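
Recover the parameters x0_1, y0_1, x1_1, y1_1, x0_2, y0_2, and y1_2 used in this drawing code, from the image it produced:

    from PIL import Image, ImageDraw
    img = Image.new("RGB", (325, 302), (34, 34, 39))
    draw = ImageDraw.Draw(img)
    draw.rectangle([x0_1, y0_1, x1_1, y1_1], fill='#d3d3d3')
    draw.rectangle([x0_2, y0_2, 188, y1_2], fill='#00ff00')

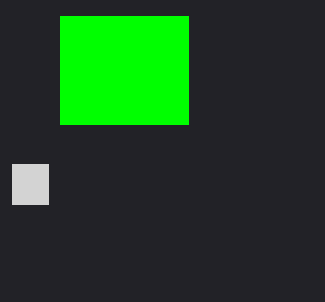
x0_1 = 12, y0_1 = 164, x1_1 = 48, y1_1 = 204, x0_2 = 60, y0_2 = 16, y1_2 = 124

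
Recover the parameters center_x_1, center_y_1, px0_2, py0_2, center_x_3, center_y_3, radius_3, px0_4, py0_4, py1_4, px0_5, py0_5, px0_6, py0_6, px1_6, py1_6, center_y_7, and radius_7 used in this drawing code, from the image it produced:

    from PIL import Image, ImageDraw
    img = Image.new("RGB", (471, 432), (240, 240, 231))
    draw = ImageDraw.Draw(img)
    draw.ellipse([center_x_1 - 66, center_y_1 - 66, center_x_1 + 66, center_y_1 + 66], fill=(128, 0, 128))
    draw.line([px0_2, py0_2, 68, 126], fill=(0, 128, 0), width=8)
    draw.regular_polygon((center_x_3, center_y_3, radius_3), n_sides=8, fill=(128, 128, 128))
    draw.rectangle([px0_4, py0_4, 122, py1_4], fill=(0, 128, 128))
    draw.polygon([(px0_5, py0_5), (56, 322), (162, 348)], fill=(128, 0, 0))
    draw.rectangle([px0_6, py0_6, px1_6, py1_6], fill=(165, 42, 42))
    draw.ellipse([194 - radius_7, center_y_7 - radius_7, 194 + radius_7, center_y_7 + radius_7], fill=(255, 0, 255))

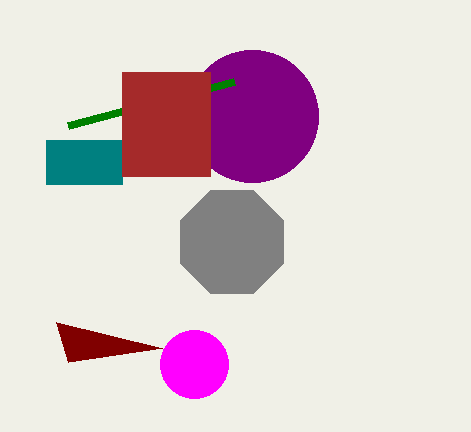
center_x_1 = 252; center_y_1 = 116; px0_2 = 234; py0_2 = 82; center_x_3 = 232; center_y_3 = 242; radius_3 = 56; px0_4 = 46; py0_4 = 140; py1_4 = 184; px0_5 = 68; py0_5 = 362; px0_6 = 122; py0_6 = 72; px1_6 = 210; py1_6 = 176; center_y_7 = 364; radius_7 = 34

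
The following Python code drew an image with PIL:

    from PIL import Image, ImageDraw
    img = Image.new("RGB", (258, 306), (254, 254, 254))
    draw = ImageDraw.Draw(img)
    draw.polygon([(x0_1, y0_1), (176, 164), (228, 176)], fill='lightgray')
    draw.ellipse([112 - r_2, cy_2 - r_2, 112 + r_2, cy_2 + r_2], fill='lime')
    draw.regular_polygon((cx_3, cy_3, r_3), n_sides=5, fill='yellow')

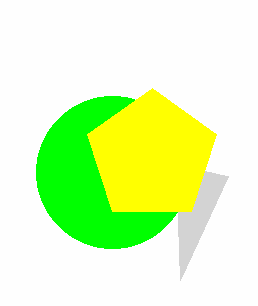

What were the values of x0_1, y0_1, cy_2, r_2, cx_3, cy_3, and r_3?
x0_1 = 180; y0_1 = 280; cy_2 = 172; r_2 = 76; cx_3 = 152; cy_3 = 156; r_3 = 68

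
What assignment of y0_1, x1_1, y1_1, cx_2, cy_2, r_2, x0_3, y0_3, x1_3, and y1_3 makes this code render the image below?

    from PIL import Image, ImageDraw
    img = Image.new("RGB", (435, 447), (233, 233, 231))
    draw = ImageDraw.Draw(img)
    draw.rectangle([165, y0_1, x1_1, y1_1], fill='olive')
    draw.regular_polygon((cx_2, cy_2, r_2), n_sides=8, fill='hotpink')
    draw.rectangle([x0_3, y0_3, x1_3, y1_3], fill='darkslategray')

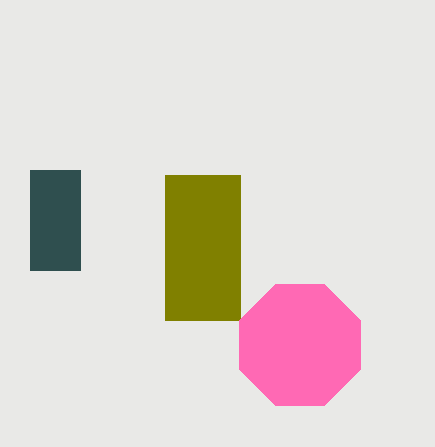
y0_1 = 175, x1_1 = 240, y1_1 = 320, cx_2 = 300, cy_2 = 345, r_2 = 65, x0_3 = 30, y0_3 = 170, x1_3 = 80, y1_3 = 270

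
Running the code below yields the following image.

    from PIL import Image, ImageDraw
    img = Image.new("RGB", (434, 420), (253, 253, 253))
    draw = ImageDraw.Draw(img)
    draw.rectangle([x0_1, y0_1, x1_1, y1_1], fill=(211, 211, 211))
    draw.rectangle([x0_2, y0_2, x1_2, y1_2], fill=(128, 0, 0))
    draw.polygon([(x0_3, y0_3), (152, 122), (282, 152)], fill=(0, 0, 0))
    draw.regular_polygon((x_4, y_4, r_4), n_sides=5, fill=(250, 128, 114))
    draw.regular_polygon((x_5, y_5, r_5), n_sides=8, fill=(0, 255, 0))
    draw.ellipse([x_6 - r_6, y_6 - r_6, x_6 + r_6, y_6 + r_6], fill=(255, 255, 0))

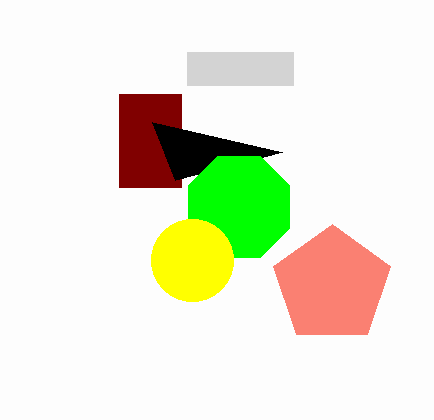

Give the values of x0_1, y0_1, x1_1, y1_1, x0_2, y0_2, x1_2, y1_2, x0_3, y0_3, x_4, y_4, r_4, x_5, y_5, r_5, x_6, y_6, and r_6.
x0_1 = 187
y0_1 = 52
x1_1 = 293
y1_1 = 85
x0_2 = 119
y0_2 = 94
x1_2 = 181
y1_2 = 187
x0_3 = 175
y0_3 = 180
x_4 = 332
y_4 = 285
r_4 = 61
x_5 = 239
y_5 = 207
r_5 = 55
x_6 = 192
y_6 = 260
r_6 = 41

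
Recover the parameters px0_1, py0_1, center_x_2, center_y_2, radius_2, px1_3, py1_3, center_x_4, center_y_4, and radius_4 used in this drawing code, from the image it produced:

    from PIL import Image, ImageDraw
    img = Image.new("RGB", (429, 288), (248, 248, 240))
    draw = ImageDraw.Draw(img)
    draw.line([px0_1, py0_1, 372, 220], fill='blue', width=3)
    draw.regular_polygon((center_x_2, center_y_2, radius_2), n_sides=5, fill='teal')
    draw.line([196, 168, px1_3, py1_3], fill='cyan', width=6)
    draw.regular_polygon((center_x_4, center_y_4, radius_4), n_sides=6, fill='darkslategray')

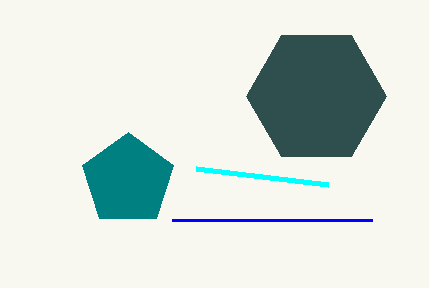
px0_1 = 172; py0_1 = 220; center_x_2 = 128; center_y_2 = 180; radius_2 = 48; px1_3 = 328; py1_3 = 184; center_x_4 = 316; center_y_4 = 96; radius_4 = 70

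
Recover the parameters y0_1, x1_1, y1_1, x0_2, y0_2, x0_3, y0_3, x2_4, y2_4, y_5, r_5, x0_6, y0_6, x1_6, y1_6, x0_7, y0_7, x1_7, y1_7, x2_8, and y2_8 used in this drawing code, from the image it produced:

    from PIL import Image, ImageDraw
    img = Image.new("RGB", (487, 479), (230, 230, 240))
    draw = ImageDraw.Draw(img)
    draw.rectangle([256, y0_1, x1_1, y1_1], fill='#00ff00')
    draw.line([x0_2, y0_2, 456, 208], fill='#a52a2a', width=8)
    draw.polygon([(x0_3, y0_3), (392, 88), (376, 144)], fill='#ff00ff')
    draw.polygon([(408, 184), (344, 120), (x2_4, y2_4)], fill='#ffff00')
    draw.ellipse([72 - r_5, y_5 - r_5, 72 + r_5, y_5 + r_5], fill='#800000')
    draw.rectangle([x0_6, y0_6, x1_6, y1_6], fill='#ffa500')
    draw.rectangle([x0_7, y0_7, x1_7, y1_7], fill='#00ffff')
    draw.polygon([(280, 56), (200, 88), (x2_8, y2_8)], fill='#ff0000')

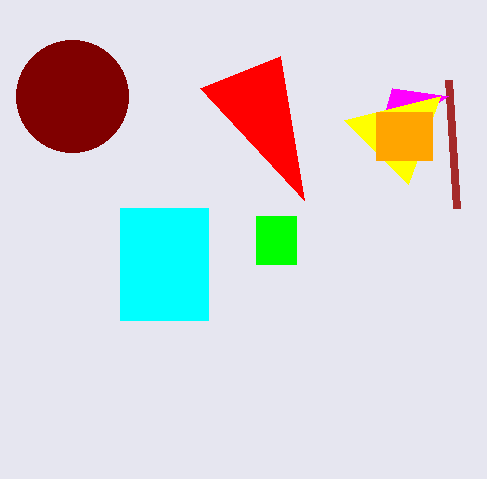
y0_1 = 216
x1_1 = 296
y1_1 = 264
x0_2 = 448
y0_2 = 80
x0_3 = 448
y0_3 = 96
x2_4 = 440
y2_4 = 96
y_5 = 96
r_5 = 56
x0_6 = 376
y0_6 = 112
x1_6 = 432
y1_6 = 160
x0_7 = 120
y0_7 = 208
x1_7 = 208
y1_7 = 320
x2_8 = 304
y2_8 = 200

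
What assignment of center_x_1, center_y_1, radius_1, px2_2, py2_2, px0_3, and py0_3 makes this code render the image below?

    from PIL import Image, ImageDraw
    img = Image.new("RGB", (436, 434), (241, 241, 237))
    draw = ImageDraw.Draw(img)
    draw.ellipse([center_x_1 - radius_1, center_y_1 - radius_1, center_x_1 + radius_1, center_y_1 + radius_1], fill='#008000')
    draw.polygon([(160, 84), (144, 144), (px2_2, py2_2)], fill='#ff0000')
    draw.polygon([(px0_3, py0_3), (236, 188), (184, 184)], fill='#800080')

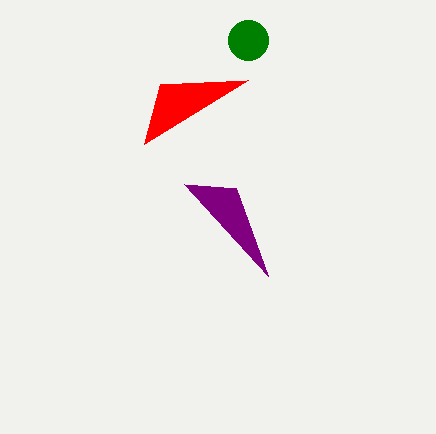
center_x_1 = 248
center_y_1 = 40
radius_1 = 20
px2_2 = 248
py2_2 = 80
px0_3 = 268
py0_3 = 276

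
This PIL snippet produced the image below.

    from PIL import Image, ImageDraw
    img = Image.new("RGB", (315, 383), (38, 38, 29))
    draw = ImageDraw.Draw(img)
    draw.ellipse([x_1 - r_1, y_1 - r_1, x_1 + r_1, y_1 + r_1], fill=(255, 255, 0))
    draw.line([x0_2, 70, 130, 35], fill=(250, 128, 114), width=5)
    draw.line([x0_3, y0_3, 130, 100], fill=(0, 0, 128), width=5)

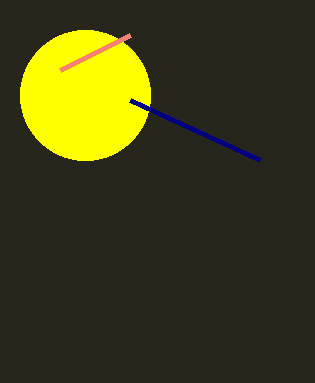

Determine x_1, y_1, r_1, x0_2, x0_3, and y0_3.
x_1 = 85; y_1 = 95; r_1 = 65; x0_2 = 60; x0_3 = 260; y0_3 = 160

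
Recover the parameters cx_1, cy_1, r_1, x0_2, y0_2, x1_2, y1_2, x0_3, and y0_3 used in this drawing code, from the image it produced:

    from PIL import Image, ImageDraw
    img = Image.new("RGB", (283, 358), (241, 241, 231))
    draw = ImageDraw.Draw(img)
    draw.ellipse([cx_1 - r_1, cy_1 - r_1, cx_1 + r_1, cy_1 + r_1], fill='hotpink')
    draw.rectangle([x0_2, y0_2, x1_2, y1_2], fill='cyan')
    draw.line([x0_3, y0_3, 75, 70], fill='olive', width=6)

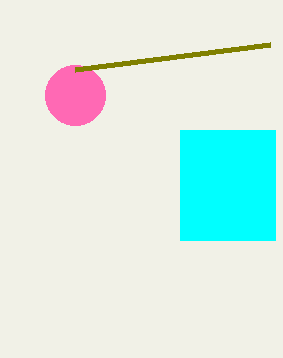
cx_1 = 75; cy_1 = 95; r_1 = 30; x0_2 = 180; y0_2 = 130; x1_2 = 275; y1_2 = 240; x0_3 = 270; y0_3 = 45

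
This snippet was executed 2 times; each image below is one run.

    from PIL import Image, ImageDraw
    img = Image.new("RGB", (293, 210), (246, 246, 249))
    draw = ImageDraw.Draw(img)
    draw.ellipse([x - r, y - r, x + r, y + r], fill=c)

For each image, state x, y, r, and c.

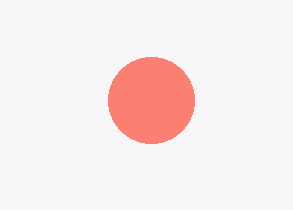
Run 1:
x = 151; y = 100; r = 43; c = 'salmon'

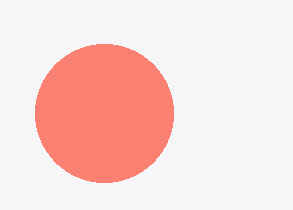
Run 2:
x = 104; y = 113; r = 69; c = 'salmon'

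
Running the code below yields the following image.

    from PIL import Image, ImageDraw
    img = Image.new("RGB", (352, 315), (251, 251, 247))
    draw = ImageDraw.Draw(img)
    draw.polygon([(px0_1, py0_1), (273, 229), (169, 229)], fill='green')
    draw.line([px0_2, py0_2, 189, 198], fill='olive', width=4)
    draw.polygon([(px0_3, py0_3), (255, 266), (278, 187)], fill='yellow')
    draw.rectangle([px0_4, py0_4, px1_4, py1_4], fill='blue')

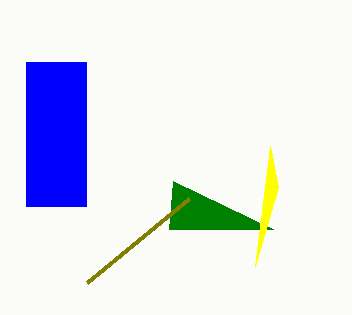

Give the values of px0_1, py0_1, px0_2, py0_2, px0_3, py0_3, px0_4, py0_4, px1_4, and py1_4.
px0_1 = 173, py0_1 = 181, px0_2 = 87, py0_2 = 282, px0_3 = 270, py0_3 = 146, px0_4 = 26, py0_4 = 62, px1_4 = 86, py1_4 = 206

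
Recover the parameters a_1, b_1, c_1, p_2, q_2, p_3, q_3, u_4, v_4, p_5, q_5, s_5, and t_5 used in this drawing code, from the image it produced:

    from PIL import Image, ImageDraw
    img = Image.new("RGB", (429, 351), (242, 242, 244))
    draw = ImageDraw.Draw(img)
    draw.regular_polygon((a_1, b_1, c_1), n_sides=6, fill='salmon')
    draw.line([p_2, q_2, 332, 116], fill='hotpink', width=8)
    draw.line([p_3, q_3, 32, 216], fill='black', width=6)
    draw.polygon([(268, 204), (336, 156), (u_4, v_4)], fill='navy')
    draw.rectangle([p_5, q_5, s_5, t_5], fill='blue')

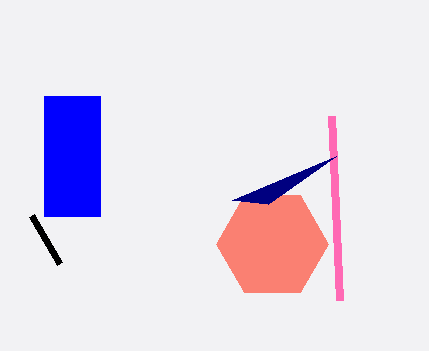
a_1 = 272
b_1 = 244
c_1 = 56
p_2 = 340
q_2 = 300
p_3 = 60
q_3 = 264
u_4 = 232
v_4 = 200
p_5 = 44
q_5 = 96
s_5 = 100
t_5 = 216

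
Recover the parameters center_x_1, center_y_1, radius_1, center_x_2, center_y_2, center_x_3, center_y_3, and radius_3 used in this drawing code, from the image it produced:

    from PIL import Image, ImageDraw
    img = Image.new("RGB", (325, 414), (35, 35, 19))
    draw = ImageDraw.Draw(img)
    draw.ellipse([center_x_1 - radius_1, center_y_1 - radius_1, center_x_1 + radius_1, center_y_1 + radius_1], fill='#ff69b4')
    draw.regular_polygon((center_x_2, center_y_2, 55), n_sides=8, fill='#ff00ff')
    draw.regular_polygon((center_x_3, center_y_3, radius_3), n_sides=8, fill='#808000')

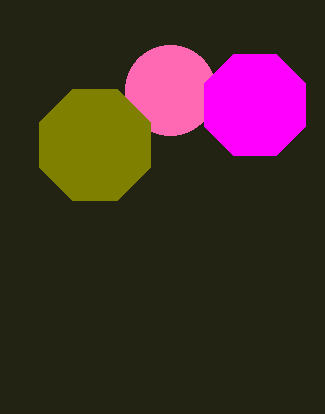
center_x_1 = 170
center_y_1 = 90
radius_1 = 45
center_x_2 = 255
center_y_2 = 105
center_x_3 = 95
center_y_3 = 145
radius_3 = 60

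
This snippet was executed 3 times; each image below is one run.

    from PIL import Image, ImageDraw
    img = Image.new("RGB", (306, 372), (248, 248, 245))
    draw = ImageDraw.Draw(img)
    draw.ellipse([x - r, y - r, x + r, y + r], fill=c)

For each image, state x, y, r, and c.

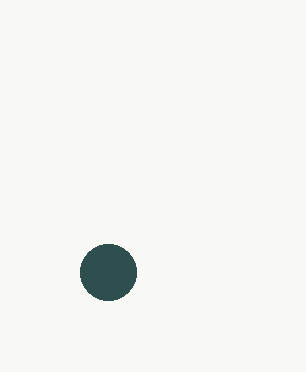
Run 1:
x = 108
y = 272
r = 28
c = 'darkslategray'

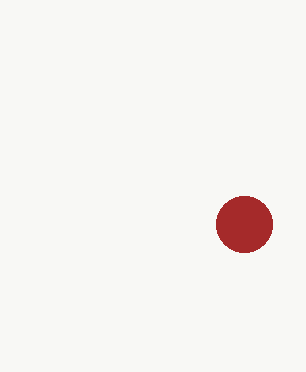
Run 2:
x = 244
y = 224
r = 28
c = 'brown'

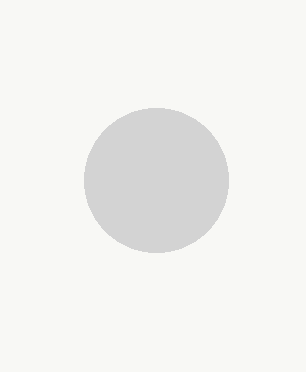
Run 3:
x = 156; y = 180; r = 72; c = 'lightgray'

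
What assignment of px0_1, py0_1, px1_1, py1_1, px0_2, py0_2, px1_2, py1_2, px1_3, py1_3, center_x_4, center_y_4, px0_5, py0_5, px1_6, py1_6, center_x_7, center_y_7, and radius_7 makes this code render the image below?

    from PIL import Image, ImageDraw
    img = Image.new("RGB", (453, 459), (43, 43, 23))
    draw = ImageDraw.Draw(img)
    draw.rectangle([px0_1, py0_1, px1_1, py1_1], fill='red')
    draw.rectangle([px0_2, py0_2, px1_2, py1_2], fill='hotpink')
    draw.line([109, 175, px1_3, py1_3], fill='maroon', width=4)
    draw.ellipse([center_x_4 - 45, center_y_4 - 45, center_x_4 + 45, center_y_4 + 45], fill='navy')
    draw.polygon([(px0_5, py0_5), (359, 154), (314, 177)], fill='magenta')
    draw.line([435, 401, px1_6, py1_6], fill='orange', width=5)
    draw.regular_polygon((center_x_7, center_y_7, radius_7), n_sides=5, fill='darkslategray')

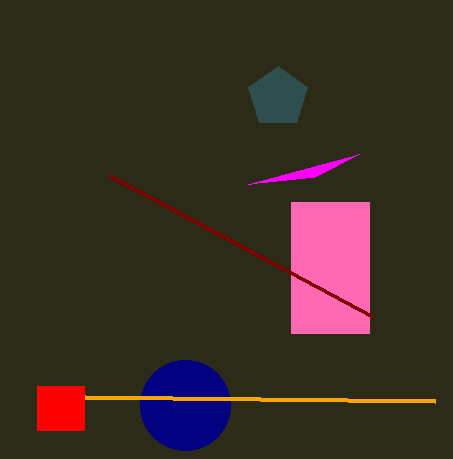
px0_1 = 37; py0_1 = 386; px1_1 = 84; py1_1 = 430; px0_2 = 291; py0_2 = 202; px1_2 = 369; py1_2 = 333; px1_3 = 372; py1_3 = 316; center_x_4 = 185; center_y_4 = 405; px0_5 = 248; py0_5 = 184; px1_6 = 85; py1_6 = 397; center_x_7 = 278; center_y_7 = 97; radius_7 = 31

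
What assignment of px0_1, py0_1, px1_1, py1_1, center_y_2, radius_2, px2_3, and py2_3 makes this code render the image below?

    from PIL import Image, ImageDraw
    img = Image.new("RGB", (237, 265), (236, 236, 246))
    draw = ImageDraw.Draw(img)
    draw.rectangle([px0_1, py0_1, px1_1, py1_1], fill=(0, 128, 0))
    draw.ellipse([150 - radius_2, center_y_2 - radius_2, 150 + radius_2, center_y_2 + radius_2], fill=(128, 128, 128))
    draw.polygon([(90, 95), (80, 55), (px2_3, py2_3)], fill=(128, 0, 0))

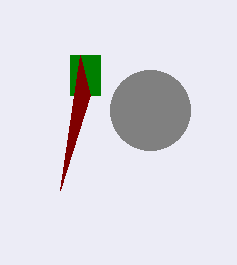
px0_1 = 70, py0_1 = 55, px1_1 = 100, py1_1 = 95, center_y_2 = 110, radius_2 = 40, px2_3 = 60, py2_3 = 190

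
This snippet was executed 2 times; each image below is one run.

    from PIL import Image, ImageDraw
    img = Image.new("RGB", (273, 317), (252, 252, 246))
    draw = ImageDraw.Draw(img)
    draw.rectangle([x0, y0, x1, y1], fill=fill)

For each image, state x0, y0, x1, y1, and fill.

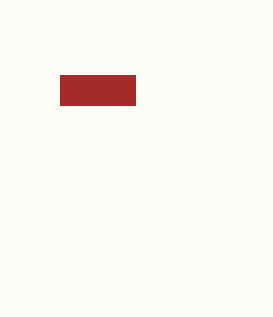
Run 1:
x0 = 60
y0 = 75
x1 = 135
y1 = 105
fill = 'brown'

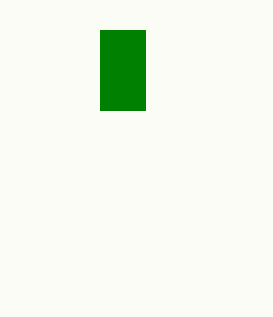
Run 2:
x0 = 100, y0 = 30, x1 = 145, y1 = 110, fill = 'green'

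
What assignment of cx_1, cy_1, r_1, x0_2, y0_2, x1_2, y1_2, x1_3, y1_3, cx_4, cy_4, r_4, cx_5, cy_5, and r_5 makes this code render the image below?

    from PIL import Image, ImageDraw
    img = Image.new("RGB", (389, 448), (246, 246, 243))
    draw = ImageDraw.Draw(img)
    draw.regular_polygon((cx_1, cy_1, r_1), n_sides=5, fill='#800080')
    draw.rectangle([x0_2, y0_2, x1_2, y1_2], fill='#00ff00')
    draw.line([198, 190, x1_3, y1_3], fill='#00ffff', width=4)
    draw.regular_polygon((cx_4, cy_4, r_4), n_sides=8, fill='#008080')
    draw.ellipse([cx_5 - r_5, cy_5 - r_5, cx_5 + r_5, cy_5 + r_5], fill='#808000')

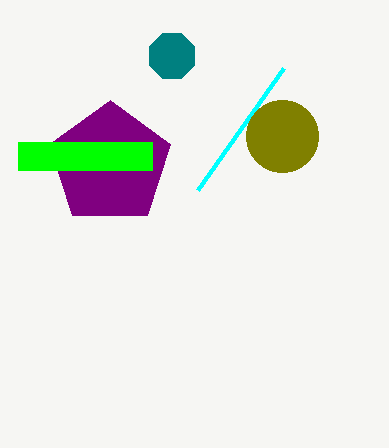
cx_1 = 110
cy_1 = 164
r_1 = 64
x0_2 = 18
y0_2 = 142
x1_2 = 152
y1_2 = 170
x1_3 = 284
y1_3 = 68
cx_4 = 172
cy_4 = 56
r_4 = 24
cx_5 = 282
cy_5 = 136
r_5 = 36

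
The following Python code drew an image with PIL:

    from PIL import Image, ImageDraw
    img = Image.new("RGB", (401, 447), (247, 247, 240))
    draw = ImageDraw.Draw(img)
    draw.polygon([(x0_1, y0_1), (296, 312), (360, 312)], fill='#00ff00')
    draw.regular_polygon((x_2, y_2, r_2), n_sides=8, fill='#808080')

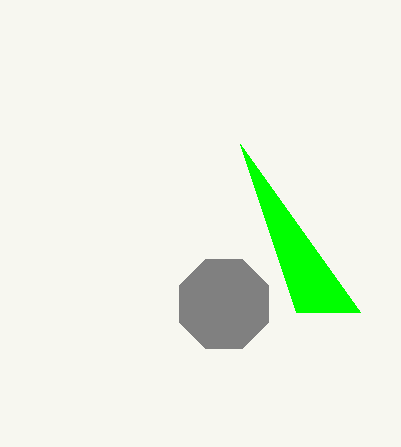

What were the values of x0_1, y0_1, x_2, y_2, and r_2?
x0_1 = 240
y0_1 = 144
x_2 = 224
y_2 = 304
r_2 = 48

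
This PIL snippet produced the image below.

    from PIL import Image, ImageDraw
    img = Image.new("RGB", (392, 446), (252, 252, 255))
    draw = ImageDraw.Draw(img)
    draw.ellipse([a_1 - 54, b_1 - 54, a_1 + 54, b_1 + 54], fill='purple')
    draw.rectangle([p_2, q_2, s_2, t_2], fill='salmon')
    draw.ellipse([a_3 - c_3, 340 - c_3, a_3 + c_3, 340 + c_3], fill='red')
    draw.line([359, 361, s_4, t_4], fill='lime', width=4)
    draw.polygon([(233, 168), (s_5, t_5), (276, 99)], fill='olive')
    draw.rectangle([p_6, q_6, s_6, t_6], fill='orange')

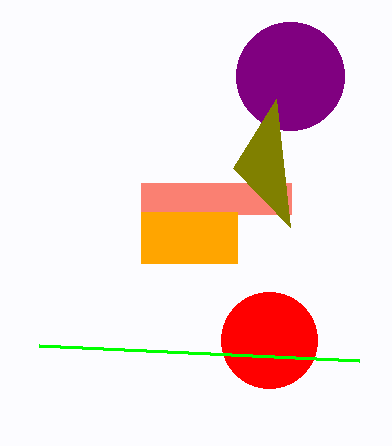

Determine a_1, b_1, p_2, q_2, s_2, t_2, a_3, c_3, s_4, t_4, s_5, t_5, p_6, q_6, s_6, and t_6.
a_1 = 290, b_1 = 76, p_2 = 141, q_2 = 183, s_2 = 291, t_2 = 214, a_3 = 269, c_3 = 48, s_4 = 39, t_4 = 346, s_5 = 290, t_5 = 227, p_6 = 141, q_6 = 212, s_6 = 237, t_6 = 263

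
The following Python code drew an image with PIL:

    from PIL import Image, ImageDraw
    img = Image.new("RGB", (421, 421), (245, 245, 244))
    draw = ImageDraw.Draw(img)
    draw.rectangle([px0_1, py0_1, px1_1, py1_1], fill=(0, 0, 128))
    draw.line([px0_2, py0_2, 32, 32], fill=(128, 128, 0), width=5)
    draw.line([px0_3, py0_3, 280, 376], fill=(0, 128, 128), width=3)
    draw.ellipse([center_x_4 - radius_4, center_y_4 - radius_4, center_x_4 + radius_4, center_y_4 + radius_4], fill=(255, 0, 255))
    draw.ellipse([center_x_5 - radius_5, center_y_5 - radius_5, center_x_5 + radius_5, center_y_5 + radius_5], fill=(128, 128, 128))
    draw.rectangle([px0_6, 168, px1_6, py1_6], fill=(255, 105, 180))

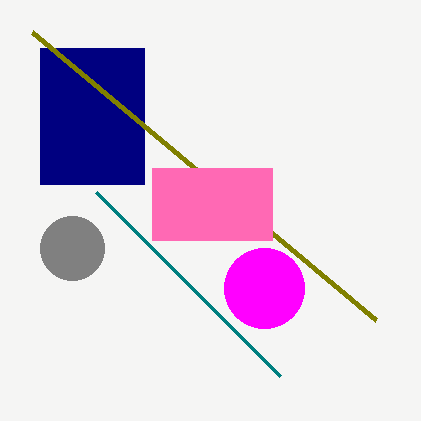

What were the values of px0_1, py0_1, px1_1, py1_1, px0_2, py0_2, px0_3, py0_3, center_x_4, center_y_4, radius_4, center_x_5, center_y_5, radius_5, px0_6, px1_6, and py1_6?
px0_1 = 40
py0_1 = 48
px1_1 = 144
py1_1 = 184
px0_2 = 376
py0_2 = 320
px0_3 = 96
py0_3 = 192
center_x_4 = 264
center_y_4 = 288
radius_4 = 40
center_x_5 = 72
center_y_5 = 248
radius_5 = 32
px0_6 = 152
px1_6 = 272
py1_6 = 240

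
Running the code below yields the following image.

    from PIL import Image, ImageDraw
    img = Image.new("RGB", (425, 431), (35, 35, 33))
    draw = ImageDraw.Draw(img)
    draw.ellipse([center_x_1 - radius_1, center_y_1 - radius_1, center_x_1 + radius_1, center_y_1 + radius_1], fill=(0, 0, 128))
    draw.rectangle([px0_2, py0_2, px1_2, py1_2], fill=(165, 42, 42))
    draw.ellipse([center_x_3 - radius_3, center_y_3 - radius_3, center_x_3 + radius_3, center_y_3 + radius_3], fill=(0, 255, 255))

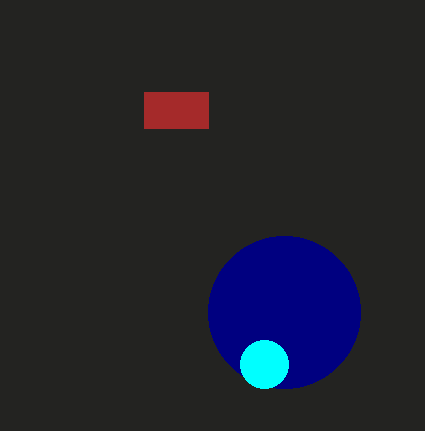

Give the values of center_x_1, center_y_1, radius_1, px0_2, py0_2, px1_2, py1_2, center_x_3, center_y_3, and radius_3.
center_x_1 = 284
center_y_1 = 312
radius_1 = 76
px0_2 = 144
py0_2 = 92
px1_2 = 208
py1_2 = 128
center_x_3 = 264
center_y_3 = 364
radius_3 = 24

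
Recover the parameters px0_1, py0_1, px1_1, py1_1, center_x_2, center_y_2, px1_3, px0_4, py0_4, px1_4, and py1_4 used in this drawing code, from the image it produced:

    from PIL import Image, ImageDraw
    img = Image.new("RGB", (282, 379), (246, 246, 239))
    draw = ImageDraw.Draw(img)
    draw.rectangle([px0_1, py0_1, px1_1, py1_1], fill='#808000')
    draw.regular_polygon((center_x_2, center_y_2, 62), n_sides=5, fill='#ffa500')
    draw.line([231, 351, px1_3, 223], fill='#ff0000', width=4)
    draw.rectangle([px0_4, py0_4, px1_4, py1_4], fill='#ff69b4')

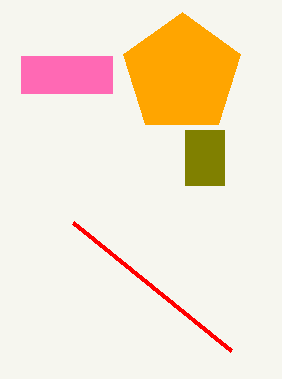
px0_1 = 185; py0_1 = 130; px1_1 = 224; py1_1 = 185; center_x_2 = 182; center_y_2 = 74; px1_3 = 73; px0_4 = 21; py0_4 = 56; px1_4 = 112; py1_4 = 93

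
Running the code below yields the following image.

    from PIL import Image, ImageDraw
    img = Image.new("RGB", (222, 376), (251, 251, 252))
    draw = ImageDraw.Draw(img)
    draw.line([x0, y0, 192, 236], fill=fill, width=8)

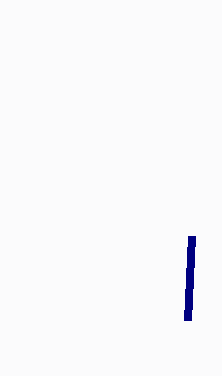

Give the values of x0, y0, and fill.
x0 = 188, y0 = 320, fill = 'navy'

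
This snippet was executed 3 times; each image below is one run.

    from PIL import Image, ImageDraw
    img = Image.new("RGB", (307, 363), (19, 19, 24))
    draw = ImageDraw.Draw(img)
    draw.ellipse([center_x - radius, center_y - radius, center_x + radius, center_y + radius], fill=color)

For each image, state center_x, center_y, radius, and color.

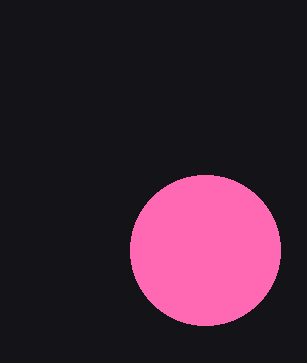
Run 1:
center_x = 205, center_y = 250, radius = 75, color = 'hotpink'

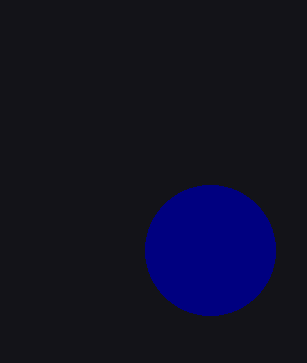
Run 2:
center_x = 210
center_y = 250
radius = 65
color = 'navy'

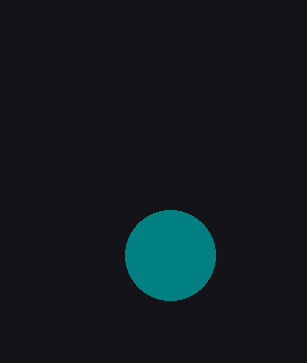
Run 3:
center_x = 170, center_y = 255, radius = 45, color = 'teal'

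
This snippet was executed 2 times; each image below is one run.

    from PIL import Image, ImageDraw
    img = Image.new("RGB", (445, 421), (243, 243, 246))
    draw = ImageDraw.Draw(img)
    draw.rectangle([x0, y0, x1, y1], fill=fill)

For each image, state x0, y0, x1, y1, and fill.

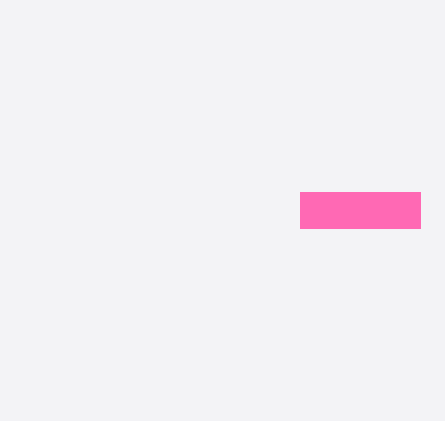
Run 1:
x0 = 300; y0 = 192; x1 = 420; y1 = 228; fill = 'hotpink'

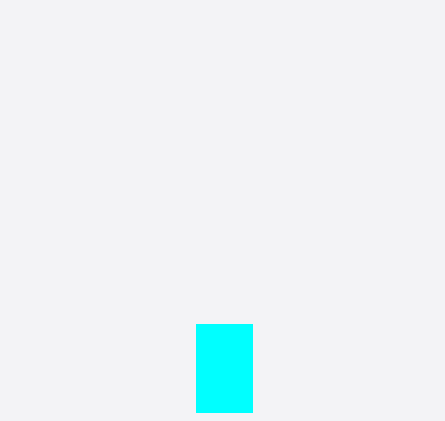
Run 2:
x0 = 196
y0 = 324
x1 = 252
y1 = 412
fill = 'cyan'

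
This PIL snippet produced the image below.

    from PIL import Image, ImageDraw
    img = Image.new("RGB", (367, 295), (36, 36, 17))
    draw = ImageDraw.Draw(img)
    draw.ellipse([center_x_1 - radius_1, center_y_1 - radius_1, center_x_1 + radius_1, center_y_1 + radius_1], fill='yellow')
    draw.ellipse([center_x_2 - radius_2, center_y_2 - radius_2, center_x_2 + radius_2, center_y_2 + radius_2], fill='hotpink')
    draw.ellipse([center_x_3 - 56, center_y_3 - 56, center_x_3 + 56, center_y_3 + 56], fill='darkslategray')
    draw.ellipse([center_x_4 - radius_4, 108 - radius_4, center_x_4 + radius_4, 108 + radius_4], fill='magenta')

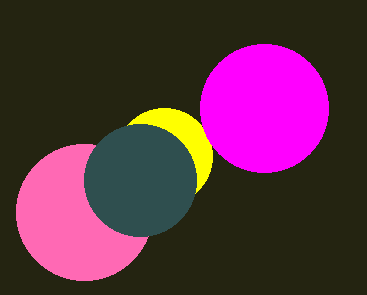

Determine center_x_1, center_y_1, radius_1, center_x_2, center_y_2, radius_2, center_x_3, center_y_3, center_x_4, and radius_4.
center_x_1 = 164
center_y_1 = 156
radius_1 = 48
center_x_2 = 84
center_y_2 = 212
radius_2 = 68
center_x_3 = 140
center_y_3 = 180
center_x_4 = 264
radius_4 = 64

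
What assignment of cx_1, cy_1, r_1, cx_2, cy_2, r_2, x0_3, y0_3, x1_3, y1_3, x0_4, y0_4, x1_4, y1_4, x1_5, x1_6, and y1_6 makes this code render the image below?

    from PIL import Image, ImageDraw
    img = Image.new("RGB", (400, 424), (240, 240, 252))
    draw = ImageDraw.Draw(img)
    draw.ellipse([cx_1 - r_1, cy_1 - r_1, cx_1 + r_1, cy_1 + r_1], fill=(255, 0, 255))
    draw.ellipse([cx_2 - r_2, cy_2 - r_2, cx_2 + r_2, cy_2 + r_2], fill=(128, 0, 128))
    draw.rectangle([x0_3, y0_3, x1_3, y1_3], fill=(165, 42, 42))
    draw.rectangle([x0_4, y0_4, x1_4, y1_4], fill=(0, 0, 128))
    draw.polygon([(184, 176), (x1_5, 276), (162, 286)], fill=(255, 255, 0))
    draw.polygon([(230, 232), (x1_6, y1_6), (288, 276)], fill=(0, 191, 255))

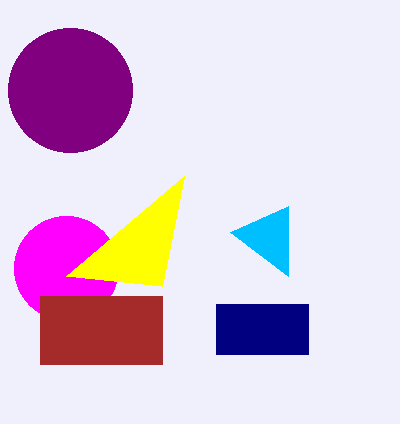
cx_1 = 66
cy_1 = 268
r_1 = 52
cx_2 = 70
cy_2 = 90
r_2 = 62
x0_3 = 40
y0_3 = 296
x1_3 = 162
y1_3 = 364
x0_4 = 216
y0_4 = 304
x1_4 = 308
y1_4 = 354
x1_5 = 66
x1_6 = 288
y1_6 = 206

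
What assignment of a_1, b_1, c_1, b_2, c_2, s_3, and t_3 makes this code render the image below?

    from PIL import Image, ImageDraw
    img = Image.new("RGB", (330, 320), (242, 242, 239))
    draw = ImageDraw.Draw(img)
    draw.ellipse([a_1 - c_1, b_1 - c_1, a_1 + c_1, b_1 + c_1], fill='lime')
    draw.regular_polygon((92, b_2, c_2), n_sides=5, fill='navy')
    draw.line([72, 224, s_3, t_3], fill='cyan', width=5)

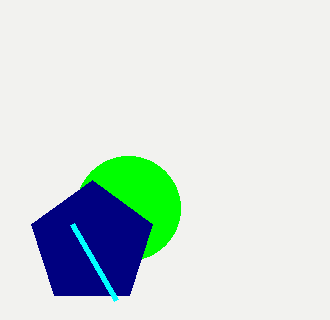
a_1 = 128; b_1 = 208; c_1 = 52; b_2 = 244; c_2 = 64; s_3 = 116; t_3 = 300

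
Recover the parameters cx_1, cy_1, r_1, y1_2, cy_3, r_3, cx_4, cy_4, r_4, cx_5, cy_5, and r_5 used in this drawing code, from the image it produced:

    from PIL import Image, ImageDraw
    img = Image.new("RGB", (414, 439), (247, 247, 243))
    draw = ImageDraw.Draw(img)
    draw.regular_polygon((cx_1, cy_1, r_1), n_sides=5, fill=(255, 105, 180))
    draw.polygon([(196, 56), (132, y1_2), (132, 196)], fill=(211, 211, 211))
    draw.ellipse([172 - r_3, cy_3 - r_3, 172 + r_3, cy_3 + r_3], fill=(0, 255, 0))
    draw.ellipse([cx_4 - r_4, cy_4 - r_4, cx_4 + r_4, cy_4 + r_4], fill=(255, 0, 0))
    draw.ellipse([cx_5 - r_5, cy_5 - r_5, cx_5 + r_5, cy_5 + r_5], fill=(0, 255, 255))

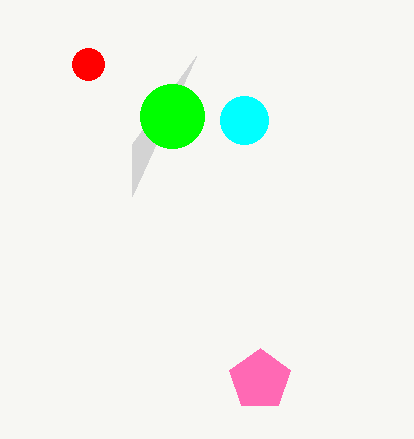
cx_1 = 260, cy_1 = 380, r_1 = 32, y1_2 = 144, cy_3 = 116, r_3 = 32, cx_4 = 88, cy_4 = 64, r_4 = 16, cx_5 = 244, cy_5 = 120, r_5 = 24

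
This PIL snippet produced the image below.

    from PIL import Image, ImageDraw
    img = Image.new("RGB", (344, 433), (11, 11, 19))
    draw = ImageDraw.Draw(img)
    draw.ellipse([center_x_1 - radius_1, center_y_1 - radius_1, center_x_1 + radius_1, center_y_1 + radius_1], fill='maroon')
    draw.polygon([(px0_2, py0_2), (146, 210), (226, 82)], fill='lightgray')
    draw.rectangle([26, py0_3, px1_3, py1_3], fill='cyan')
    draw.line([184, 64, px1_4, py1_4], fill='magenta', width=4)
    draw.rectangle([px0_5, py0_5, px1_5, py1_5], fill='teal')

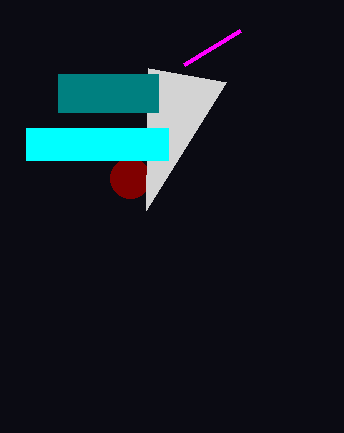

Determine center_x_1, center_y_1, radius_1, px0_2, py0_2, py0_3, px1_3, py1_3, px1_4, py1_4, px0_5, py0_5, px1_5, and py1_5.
center_x_1 = 130; center_y_1 = 178; radius_1 = 20; px0_2 = 148; py0_2 = 68; py0_3 = 128; px1_3 = 168; py1_3 = 160; px1_4 = 240; py1_4 = 30; px0_5 = 58; py0_5 = 74; px1_5 = 158; py1_5 = 112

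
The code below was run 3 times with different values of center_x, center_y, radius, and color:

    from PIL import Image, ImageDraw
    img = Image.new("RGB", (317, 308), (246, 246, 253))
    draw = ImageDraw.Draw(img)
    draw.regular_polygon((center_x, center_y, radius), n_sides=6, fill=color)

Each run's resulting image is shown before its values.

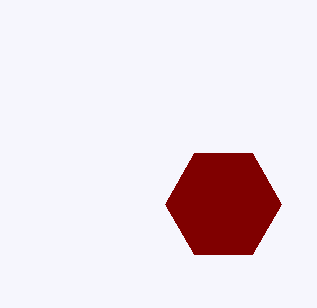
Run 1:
center_x = 223, center_y = 204, radius = 58, color = 'maroon'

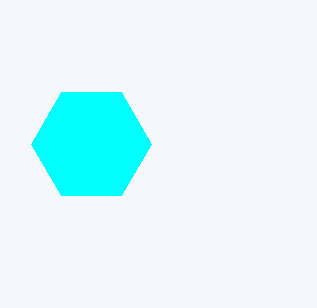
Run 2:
center_x = 91
center_y = 144
radius = 60
color = 'cyan'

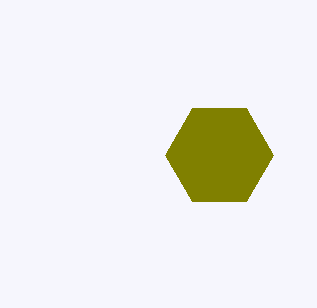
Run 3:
center_x = 219, center_y = 155, radius = 54, color = 'olive'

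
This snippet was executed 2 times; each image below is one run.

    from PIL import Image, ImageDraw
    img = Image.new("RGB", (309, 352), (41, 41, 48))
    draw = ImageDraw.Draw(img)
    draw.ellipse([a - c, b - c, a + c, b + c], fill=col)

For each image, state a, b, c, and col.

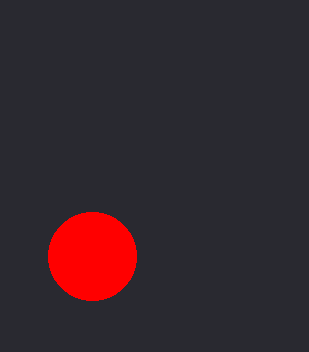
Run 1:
a = 92
b = 256
c = 44
col = 'red'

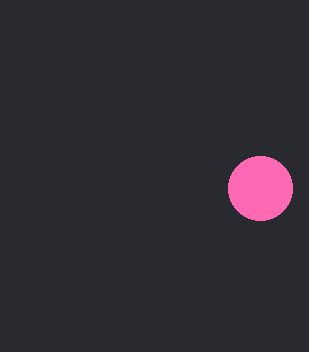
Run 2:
a = 260; b = 188; c = 32; col = 'hotpink'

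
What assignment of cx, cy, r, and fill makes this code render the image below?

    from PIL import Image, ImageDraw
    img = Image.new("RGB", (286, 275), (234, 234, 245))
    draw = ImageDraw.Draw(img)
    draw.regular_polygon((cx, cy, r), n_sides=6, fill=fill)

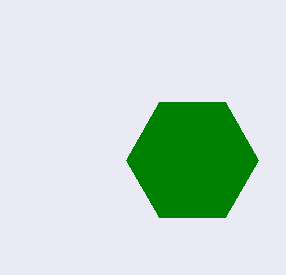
cx = 192; cy = 160; r = 66; fill = 'green'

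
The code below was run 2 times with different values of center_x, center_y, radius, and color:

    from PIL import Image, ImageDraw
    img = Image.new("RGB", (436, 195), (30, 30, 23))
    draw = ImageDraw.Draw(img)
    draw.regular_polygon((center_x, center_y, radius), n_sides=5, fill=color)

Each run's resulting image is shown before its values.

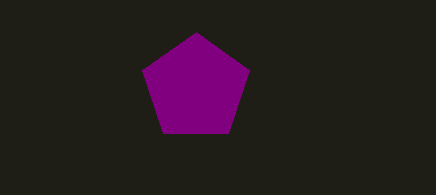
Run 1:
center_x = 196, center_y = 88, radius = 56, color = 'purple'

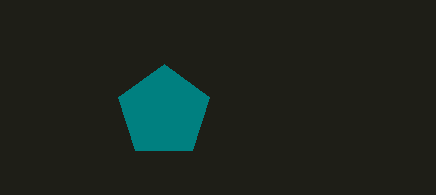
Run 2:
center_x = 164, center_y = 112, radius = 48, color = 'teal'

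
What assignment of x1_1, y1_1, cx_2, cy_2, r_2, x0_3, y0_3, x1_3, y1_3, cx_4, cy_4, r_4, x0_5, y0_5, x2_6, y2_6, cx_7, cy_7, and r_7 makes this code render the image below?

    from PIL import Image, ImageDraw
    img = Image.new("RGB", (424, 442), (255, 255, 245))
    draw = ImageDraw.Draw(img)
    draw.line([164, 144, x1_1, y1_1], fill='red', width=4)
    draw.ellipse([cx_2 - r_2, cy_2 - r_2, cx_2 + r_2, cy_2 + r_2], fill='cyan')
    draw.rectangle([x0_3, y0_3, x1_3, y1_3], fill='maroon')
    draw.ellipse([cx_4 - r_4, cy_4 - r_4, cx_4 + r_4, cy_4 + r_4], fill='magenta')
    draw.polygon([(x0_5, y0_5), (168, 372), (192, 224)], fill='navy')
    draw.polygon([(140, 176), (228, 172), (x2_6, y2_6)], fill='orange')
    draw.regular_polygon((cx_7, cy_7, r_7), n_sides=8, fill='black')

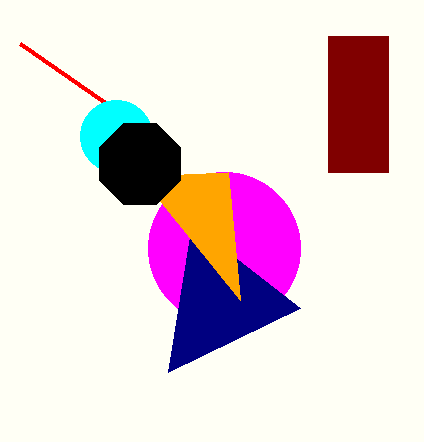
x1_1 = 20
y1_1 = 44
cx_2 = 116
cy_2 = 136
r_2 = 36
x0_3 = 328
y0_3 = 36
x1_3 = 388
y1_3 = 172
cx_4 = 224
cy_4 = 248
r_4 = 76
x0_5 = 300
y0_5 = 308
x2_6 = 240
y2_6 = 300
cx_7 = 140
cy_7 = 164
r_7 = 44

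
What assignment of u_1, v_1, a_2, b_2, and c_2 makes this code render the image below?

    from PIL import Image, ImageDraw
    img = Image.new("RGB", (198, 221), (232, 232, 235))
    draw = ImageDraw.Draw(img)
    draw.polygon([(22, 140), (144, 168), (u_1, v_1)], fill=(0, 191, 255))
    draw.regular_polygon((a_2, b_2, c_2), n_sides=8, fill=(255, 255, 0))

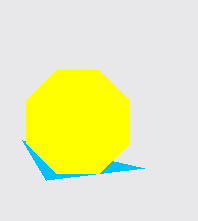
u_1 = 46, v_1 = 180, a_2 = 78, b_2 = 122, c_2 = 56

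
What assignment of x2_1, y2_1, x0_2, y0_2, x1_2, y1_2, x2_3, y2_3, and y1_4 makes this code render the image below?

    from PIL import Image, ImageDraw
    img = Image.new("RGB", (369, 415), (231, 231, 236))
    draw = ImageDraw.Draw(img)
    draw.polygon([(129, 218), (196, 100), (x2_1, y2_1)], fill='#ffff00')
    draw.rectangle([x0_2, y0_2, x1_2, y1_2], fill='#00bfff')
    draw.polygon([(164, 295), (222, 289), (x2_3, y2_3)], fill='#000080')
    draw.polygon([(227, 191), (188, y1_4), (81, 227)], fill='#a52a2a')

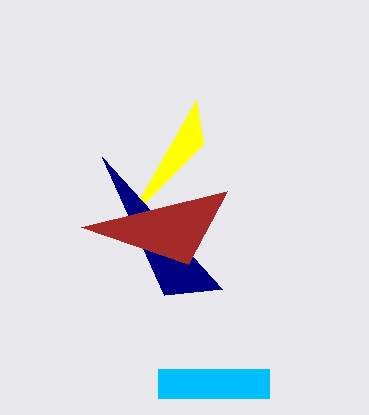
x2_1 = 203, y2_1 = 144, x0_2 = 158, y0_2 = 369, x1_2 = 269, y1_2 = 398, x2_3 = 102, y2_3 = 157, y1_4 = 264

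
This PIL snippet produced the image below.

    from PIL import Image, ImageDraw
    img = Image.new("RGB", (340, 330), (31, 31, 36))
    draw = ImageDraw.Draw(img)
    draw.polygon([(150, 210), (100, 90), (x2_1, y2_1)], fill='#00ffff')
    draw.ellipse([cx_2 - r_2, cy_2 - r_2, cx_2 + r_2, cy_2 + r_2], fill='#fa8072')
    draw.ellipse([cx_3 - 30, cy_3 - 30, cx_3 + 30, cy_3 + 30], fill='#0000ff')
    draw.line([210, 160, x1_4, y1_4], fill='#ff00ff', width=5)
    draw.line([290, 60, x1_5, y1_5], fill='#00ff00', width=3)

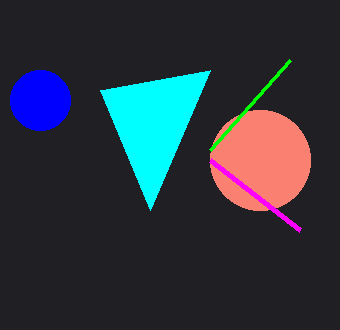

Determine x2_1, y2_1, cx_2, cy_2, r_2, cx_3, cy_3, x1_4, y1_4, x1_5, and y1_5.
x2_1 = 210; y2_1 = 70; cx_2 = 260; cy_2 = 160; r_2 = 50; cx_3 = 40; cy_3 = 100; x1_4 = 300; y1_4 = 230; x1_5 = 210; y1_5 = 150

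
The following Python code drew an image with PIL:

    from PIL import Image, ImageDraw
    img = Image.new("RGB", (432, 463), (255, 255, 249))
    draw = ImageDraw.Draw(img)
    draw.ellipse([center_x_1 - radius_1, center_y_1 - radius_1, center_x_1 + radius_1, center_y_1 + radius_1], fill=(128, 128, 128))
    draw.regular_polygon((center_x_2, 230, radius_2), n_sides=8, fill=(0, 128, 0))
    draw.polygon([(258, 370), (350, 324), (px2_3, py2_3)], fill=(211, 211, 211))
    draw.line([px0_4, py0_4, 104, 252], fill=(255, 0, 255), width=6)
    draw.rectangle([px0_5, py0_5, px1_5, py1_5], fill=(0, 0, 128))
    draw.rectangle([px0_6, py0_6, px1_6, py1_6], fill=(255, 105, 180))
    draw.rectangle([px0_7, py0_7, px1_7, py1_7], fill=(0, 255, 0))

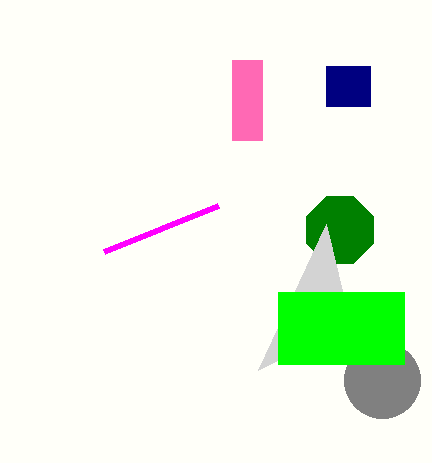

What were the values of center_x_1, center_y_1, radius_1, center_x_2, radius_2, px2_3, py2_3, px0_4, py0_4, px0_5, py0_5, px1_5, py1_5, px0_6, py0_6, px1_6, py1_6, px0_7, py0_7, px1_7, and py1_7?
center_x_1 = 382
center_y_1 = 380
radius_1 = 38
center_x_2 = 340
radius_2 = 36
px2_3 = 326
py2_3 = 224
px0_4 = 218
py0_4 = 206
px0_5 = 326
py0_5 = 66
px1_5 = 370
py1_5 = 106
px0_6 = 232
py0_6 = 60
px1_6 = 262
py1_6 = 140
px0_7 = 278
py0_7 = 292
px1_7 = 404
py1_7 = 364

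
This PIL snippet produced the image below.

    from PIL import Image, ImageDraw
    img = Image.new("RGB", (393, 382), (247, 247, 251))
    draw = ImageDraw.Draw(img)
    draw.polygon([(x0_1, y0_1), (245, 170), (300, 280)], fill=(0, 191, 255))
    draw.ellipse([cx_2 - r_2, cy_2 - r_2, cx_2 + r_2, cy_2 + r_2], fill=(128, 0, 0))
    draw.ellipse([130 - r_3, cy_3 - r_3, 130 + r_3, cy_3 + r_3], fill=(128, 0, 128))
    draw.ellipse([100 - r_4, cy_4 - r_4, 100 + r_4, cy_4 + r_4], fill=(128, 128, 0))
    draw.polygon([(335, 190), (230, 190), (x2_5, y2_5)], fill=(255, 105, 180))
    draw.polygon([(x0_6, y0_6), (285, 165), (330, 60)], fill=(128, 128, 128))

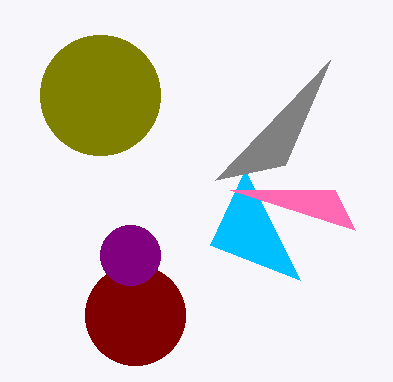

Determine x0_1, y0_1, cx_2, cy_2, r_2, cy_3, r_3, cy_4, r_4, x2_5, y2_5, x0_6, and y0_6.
x0_1 = 210, y0_1 = 245, cx_2 = 135, cy_2 = 315, r_2 = 50, cy_3 = 255, r_3 = 30, cy_4 = 95, r_4 = 60, x2_5 = 355, y2_5 = 230, x0_6 = 215, y0_6 = 180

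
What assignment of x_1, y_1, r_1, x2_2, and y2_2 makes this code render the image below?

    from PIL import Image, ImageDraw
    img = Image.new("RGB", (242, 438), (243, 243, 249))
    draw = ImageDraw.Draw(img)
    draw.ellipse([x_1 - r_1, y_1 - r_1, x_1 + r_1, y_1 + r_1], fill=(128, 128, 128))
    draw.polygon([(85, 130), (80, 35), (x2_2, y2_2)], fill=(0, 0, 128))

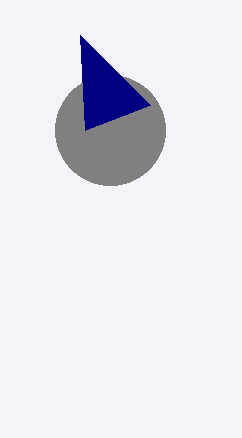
x_1 = 110; y_1 = 130; r_1 = 55; x2_2 = 150; y2_2 = 105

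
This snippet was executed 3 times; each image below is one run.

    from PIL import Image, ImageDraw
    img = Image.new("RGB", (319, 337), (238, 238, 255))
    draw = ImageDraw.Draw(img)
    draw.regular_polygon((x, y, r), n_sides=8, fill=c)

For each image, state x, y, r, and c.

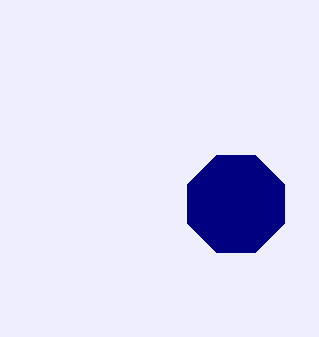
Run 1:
x = 236
y = 204
r = 52
c = 'navy'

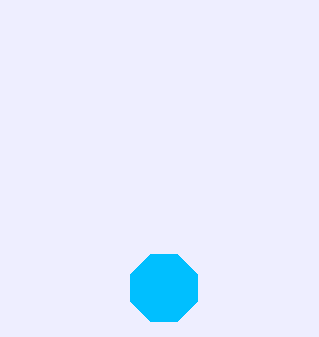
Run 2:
x = 164, y = 288, r = 36, c = 'deepskyblue'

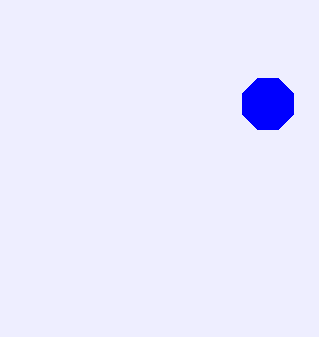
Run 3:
x = 268, y = 104, r = 28, c = 'blue'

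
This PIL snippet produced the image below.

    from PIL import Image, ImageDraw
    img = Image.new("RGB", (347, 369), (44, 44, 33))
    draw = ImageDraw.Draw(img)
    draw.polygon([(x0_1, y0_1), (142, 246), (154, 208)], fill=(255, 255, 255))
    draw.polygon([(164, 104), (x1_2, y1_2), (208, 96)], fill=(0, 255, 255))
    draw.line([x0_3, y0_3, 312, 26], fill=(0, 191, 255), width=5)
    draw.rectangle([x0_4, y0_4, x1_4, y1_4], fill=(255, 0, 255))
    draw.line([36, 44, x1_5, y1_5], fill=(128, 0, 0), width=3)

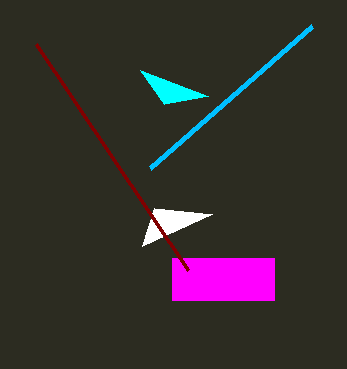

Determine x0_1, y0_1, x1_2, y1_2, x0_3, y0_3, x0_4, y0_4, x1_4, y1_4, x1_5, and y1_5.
x0_1 = 212; y0_1 = 214; x1_2 = 140; y1_2 = 70; x0_3 = 150; y0_3 = 168; x0_4 = 172; y0_4 = 258; x1_4 = 274; y1_4 = 300; x1_5 = 188; y1_5 = 270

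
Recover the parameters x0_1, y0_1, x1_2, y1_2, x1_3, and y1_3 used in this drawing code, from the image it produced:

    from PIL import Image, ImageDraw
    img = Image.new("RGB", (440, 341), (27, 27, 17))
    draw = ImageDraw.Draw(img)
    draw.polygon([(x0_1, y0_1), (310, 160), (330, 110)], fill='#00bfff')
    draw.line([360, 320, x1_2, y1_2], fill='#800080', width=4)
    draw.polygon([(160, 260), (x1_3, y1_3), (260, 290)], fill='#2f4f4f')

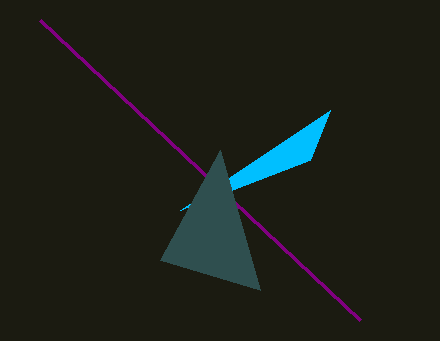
x0_1 = 180; y0_1 = 210; x1_2 = 40; y1_2 = 20; x1_3 = 220; y1_3 = 150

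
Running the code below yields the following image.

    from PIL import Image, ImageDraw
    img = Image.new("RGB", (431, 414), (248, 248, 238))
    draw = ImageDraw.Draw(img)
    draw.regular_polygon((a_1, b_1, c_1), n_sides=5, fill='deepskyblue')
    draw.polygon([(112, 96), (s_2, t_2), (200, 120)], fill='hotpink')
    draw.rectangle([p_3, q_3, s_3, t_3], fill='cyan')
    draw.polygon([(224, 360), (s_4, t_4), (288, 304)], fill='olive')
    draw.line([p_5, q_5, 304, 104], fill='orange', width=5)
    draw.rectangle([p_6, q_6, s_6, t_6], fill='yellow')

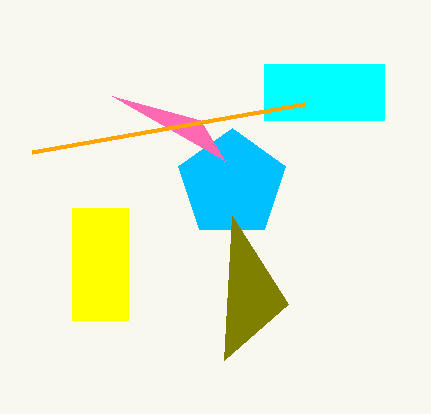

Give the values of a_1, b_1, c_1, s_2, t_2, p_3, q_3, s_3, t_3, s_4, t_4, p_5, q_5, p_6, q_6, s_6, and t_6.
a_1 = 232
b_1 = 184
c_1 = 56
s_2 = 224
t_2 = 160
p_3 = 264
q_3 = 64
s_3 = 384
t_3 = 120
s_4 = 232
t_4 = 216
p_5 = 32
q_5 = 152
p_6 = 72
q_6 = 208
s_6 = 128
t_6 = 320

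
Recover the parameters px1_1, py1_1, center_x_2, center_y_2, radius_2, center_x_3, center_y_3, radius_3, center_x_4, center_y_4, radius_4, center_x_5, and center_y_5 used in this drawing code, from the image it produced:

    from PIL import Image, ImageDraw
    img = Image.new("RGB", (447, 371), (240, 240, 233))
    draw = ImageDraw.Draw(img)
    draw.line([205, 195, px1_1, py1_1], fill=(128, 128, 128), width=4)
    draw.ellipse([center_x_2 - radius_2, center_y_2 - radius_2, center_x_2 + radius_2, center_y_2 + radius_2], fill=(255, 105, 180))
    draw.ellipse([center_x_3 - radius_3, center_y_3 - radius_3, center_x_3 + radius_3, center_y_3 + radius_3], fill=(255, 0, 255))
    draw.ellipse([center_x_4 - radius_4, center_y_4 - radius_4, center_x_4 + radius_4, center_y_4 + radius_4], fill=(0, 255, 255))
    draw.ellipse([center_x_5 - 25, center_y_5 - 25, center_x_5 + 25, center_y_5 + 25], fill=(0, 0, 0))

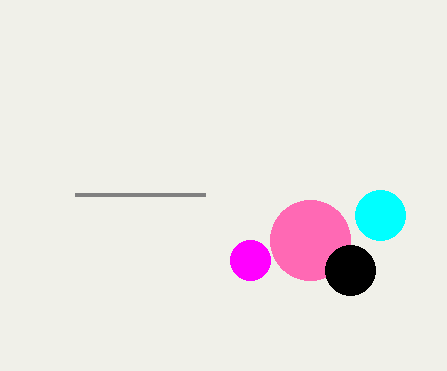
px1_1 = 75, py1_1 = 195, center_x_2 = 310, center_y_2 = 240, radius_2 = 40, center_x_3 = 250, center_y_3 = 260, radius_3 = 20, center_x_4 = 380, center_y_4 = 215, radius_4 = 25, center_x_5 = 350, center_y_5 = 270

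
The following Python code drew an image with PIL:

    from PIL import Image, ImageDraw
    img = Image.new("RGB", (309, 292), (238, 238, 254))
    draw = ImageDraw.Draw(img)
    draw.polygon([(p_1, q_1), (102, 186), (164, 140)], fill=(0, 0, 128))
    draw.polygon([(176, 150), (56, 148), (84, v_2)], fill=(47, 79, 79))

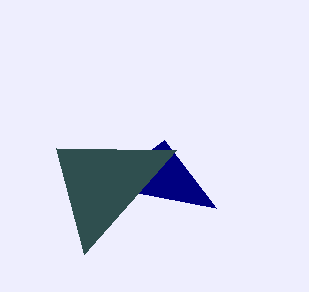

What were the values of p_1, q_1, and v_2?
p_1 = 216; q_1 = 208; v_2 = 254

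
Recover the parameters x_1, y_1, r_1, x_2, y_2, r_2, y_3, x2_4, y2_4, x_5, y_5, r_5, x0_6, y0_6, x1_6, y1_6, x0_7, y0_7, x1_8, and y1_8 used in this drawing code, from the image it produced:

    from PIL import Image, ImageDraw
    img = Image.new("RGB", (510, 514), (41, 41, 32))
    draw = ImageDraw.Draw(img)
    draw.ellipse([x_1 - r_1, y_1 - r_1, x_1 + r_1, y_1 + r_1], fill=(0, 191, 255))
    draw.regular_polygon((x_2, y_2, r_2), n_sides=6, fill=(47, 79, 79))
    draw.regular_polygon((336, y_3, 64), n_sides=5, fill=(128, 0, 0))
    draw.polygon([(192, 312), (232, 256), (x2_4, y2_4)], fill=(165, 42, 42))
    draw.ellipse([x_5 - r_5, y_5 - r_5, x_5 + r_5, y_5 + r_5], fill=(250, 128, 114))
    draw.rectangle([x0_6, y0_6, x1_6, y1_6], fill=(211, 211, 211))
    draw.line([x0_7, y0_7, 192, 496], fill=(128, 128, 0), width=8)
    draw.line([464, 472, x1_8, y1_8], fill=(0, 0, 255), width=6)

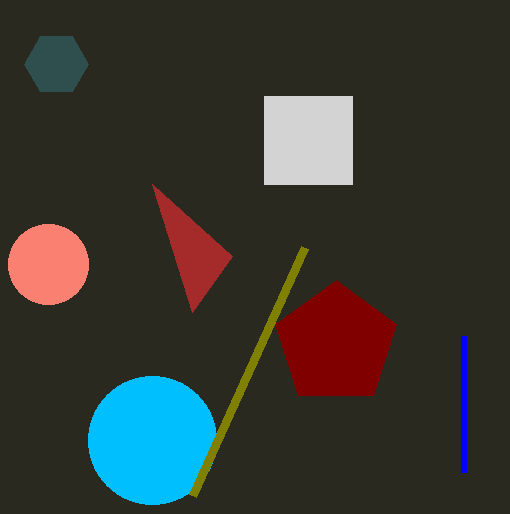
x_1 = 152
y_1 = 440
r_1 = 64
x_2 = 56
y_2 = 64
r_2 = 32
y_3 = 344
x2_4 = 152
y2_4 = 184
x_5 = 48
y_5 = 264
r_5 = 40
x0_6 = 264
y0_6 = 96
x1_6 = 352
y1_6 = 184
x0_7 = 304
y0_7 = 248
x1_8 = 464
y1_8 = 336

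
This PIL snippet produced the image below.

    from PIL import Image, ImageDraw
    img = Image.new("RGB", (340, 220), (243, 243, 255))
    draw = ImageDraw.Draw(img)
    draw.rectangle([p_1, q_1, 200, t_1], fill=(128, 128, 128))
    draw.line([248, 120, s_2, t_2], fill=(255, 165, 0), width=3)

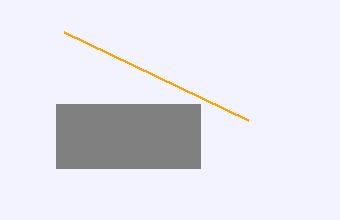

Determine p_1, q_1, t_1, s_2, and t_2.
p_1 = 56
q_1 = 104
t_1 = 168
s_2 = 64
t_2 = 32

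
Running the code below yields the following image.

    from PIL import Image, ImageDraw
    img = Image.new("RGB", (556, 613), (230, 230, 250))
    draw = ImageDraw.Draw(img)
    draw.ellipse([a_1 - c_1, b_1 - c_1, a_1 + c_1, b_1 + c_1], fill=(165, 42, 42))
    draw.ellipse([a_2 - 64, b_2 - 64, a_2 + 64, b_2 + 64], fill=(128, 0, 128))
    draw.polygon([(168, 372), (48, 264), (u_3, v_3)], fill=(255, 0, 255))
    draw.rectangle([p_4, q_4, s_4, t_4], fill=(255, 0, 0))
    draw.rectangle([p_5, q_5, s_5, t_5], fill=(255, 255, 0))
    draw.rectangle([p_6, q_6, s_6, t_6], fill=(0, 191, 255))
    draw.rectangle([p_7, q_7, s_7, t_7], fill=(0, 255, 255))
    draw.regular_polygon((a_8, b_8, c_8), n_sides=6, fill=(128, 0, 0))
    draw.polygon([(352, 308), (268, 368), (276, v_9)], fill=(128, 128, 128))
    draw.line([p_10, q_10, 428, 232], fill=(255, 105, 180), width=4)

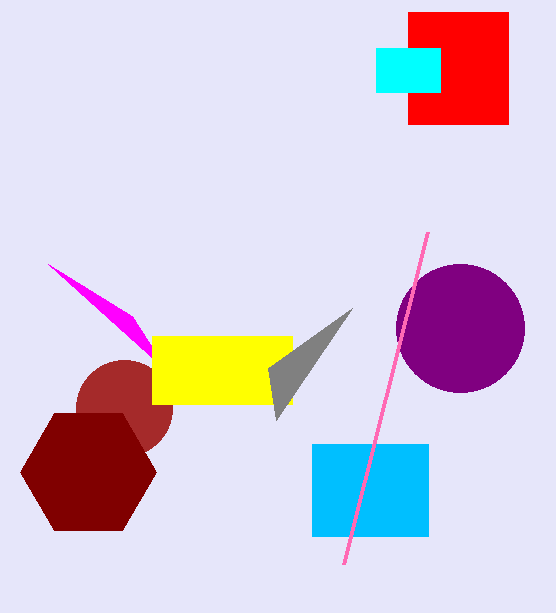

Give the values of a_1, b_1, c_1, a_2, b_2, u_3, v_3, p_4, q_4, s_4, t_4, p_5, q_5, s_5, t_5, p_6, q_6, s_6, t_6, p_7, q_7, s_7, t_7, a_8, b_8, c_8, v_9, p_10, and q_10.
a_1 = 124; b_1 = 408; c_1 = 48; a_2 = 460; b_2 = 328; u_3 = 132; v_3 = 316; p_4 = 408; q_4 = 12; s_4 = 508; t_4 = 124; p_5 = 152; q_5 = 336; s_5 = 292; t_5 = 404; p_6 = 312; q_6 = 444; s_6 = 428; t_6 = 536; p_7 = 376; q_7 = 48; s_7 = 440; t_7 = 92; a_8 = 88; b_8 = 472; c_8 = 68; v_9 = 420; p_10 = 344; q_10 = 564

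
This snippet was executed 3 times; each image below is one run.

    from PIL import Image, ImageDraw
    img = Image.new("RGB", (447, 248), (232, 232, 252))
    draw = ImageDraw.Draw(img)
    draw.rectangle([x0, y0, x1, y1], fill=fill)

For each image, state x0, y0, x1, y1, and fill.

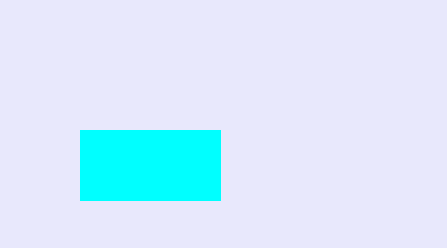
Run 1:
x0 = 80
y0 = 130
x1 = 220
y1 = 200
fill = 'cyan'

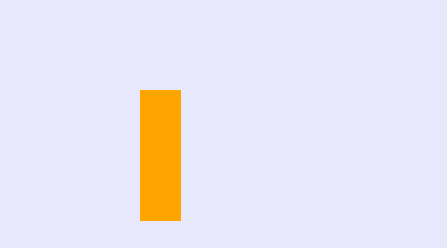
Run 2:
x0 = 140
y0 = 90
x1 = 180
y1 = 220
fill = 'orange'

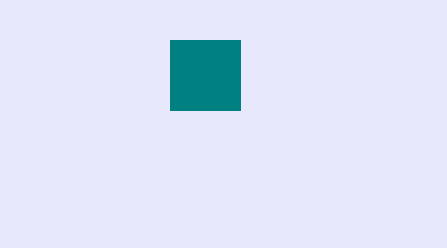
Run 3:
x0 = 170; y0 = 40; x1 = 240; y1 = 110; fill = 'teal'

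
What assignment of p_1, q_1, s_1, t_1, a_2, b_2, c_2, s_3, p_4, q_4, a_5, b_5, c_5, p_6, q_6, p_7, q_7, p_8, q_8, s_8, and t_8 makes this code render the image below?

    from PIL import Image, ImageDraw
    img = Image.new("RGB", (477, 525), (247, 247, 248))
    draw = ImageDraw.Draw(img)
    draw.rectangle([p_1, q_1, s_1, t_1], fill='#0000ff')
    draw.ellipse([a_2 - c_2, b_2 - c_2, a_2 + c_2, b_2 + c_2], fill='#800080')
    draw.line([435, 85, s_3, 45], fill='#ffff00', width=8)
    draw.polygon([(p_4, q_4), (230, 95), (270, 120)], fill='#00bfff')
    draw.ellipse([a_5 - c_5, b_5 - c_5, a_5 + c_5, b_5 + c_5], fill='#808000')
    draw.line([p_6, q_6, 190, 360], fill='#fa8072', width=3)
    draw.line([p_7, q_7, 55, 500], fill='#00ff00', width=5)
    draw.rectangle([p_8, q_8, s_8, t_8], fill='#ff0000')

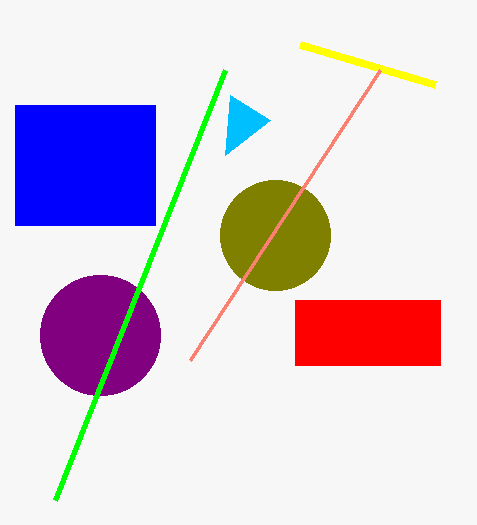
p_1 = 15, q_1 = 105, s_1 = 155, t_1 = 225, a_2 = 100, b_2 = 335, c_2 = 60, s_3 = 300, p_4 = 225, q_4 = 155, a_5 = 275, b_5 = 235, c_5 = 55, p_6 = 380, q_6 = 70, p_7 = 225, q_7 = 70, p_8 = 295, q_8 = 300, s_8 = 440, t_8 = 365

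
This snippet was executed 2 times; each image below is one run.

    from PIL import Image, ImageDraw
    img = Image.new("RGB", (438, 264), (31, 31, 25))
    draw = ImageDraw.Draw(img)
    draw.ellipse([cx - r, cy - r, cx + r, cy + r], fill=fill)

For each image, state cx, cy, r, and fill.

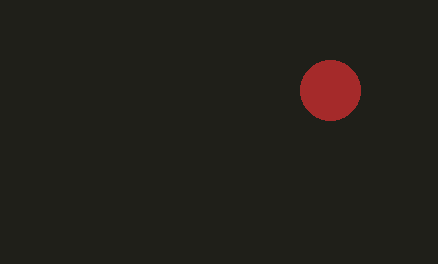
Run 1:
cx = 330
cy = 90
r = 30
fill = 'brown'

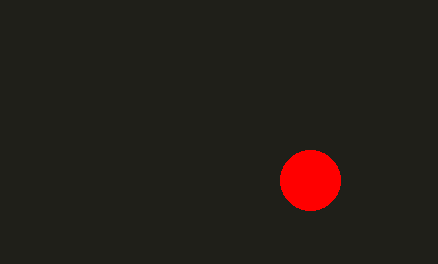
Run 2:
cx = 310
cy = 180
r = 30
fill = 'red'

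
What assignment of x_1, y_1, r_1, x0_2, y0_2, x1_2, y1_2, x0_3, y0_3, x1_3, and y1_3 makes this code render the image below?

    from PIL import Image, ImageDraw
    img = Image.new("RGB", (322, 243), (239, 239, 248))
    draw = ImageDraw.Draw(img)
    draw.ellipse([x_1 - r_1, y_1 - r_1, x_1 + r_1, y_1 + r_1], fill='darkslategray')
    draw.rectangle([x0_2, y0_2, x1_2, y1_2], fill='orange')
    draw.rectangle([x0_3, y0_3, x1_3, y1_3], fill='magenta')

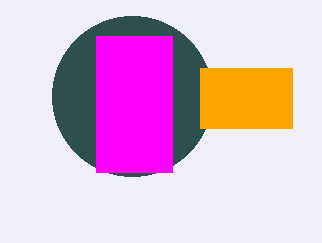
x_1 = 132, y_1 = 96, r_1 = 80, x0_2 = 200, y0_2 = 68, x1_2 = 292, y1_2 = 128, x0_3 = 96, y0_3 = 36, x1_3 = 172, y1_3 = 172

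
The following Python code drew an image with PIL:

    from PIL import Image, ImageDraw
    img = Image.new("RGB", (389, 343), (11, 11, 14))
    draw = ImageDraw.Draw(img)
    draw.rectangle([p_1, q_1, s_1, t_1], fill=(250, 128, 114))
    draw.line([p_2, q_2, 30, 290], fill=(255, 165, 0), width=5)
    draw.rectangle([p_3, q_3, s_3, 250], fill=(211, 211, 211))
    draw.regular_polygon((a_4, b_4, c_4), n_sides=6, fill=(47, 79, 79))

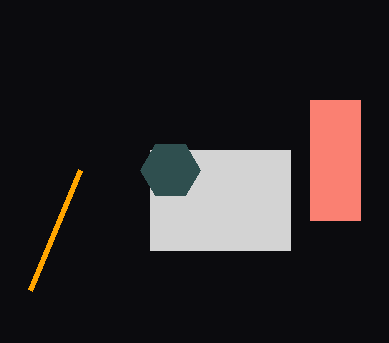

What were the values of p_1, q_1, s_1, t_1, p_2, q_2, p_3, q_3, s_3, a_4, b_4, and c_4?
p_1 = 310; q_1 = 100; s_1 = 360; t_1 = 220; p_2 = 80; q_2 = 170; p_3 = 150; q_3 = 150; s_3 = 290; a_4 = 170; b_4 = 170; c_4 = 30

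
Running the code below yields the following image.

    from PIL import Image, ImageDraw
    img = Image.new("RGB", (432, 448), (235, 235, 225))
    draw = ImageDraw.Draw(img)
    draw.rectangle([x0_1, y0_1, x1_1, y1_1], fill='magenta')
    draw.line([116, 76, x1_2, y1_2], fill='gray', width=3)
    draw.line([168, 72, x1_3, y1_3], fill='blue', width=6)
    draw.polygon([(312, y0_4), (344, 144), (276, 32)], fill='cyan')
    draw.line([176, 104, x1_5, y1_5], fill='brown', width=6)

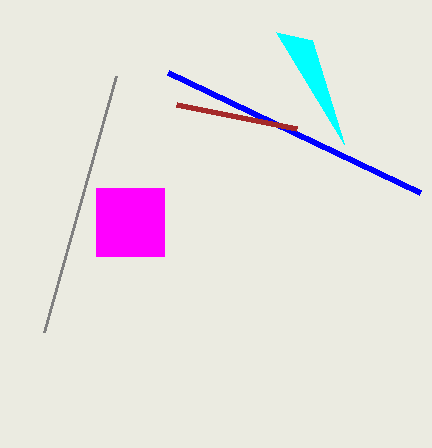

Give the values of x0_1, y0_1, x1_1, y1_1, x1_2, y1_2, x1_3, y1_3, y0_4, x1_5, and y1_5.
x0_1 = 96, y0_1 = 188, x1_1 = 164, y1_1 = 256, x1_2 = 44, y1_2 = 332, x1_3 = 420, y1_3 = 192, y0_4 = 40, x1_5 = 296, y1_5 = 128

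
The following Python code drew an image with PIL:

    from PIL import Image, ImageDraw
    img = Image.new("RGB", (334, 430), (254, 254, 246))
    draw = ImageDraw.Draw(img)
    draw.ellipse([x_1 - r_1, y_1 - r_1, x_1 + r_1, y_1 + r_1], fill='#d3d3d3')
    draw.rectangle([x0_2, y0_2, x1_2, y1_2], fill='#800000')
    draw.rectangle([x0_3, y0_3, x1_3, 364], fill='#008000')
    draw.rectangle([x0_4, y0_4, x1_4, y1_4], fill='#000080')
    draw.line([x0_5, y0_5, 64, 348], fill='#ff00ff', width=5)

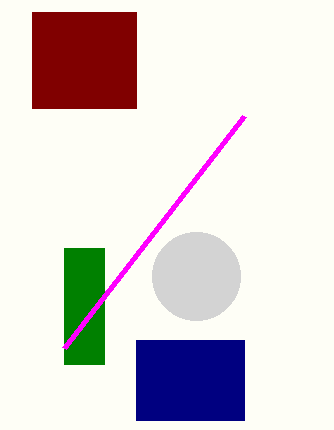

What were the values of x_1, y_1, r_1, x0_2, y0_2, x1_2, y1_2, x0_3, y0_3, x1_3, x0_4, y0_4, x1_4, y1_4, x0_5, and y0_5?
x_1 = 196
y_1 = 276
r_1 = 44
x0_2 = 32
y0_2 = 12
x1_2 = 136
y1_2 = 108
x0_3 = 64
y0_3 = 248
x1_3 = 104
x0_4 = 136
y0_4 = 340
x1_4 = 244
y1_4 = 420
x0_5 = 244
y0_5 = 116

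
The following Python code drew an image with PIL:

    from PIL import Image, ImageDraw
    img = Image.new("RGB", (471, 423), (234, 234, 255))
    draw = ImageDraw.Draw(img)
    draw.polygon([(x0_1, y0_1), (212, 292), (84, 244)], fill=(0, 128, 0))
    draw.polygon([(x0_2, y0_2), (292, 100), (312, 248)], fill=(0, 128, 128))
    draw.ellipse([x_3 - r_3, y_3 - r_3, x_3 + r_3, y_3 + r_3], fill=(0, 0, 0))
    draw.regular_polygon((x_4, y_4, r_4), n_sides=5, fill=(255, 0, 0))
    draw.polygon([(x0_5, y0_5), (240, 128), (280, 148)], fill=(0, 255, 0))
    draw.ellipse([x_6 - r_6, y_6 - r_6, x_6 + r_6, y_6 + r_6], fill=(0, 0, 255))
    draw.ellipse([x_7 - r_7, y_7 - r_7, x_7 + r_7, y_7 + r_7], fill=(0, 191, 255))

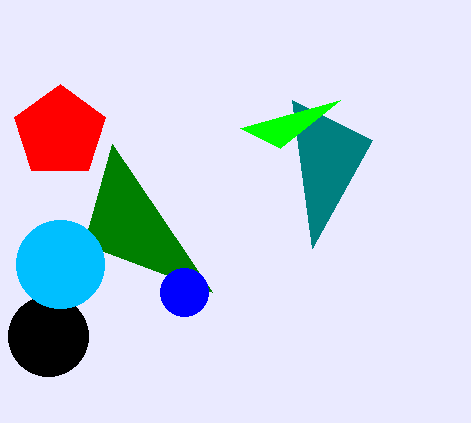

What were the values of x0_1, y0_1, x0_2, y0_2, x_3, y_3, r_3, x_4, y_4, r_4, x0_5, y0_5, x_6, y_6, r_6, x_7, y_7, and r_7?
x0_1 = 112; y0_1 = 144; x0_2 = 372; y0_2 = 140; x_3 = 48; y_3 = 336; r_3 = 40; x_4 = 60; y_4 = 132; r_4 = 48; x0_5 = 340; y0_5 = 100; x_6 = 184; y_6 = 292; r_6 = 24; x_7 = 60; y_7 = 264; r_7 = 44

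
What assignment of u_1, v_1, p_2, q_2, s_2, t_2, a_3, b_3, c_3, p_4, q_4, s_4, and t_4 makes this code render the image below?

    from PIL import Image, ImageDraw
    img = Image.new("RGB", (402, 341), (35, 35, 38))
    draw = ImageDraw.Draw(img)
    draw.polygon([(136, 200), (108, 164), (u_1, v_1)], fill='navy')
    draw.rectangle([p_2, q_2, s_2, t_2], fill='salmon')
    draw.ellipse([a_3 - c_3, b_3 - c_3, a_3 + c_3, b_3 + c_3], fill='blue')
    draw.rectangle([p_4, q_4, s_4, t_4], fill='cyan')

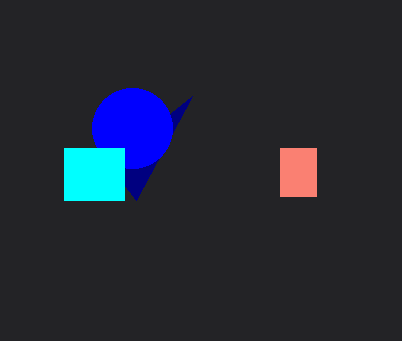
u_1 = 192, v_1 = 96, p_2 = 280, q_2 = 148, s_2 = 316, t_2 = 196, a_3 = 132, b_3 = 128, c_3 = 40, p_4 = 64, q_4 = 148, s_4 = 124, t_4 = 200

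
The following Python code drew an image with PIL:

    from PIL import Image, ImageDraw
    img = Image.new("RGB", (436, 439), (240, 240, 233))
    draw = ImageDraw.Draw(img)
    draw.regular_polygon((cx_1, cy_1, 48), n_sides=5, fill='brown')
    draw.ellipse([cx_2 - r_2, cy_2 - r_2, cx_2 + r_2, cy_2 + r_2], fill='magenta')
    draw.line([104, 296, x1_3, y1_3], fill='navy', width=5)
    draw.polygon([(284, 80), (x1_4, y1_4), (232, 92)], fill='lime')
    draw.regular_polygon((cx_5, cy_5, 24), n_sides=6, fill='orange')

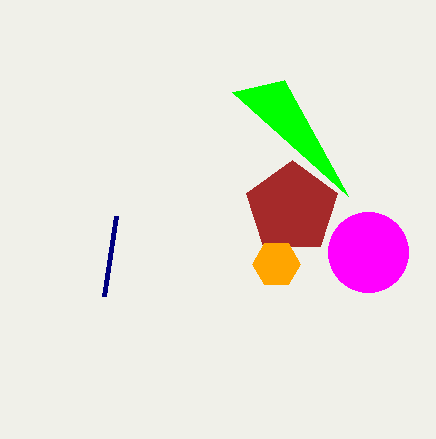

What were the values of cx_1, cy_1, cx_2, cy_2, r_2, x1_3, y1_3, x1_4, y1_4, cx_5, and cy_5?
cx_1 = 292; cy_1 = 208; cx_2 = 368; cy_2 = 252; r_2 = 40; x1_3 = 116; y1_3 = 216; x1_4 = 348; y1_4 = 196; cx_5 = 276; cy_5 = 264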